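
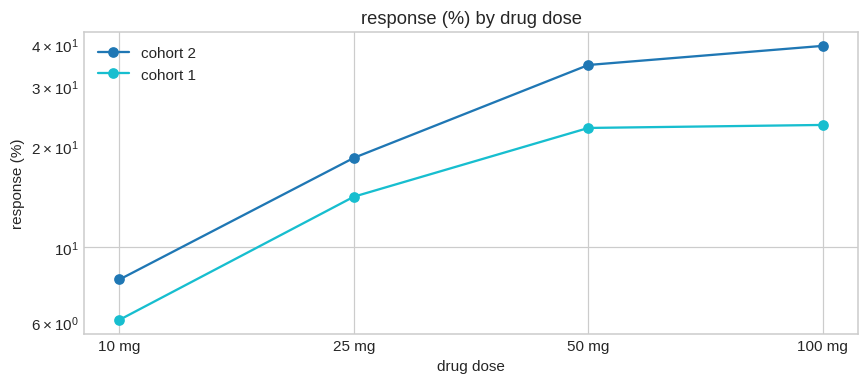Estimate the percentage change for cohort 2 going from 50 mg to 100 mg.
≈ +14.3%

50 mg ≈ 35, 100 mg ≈ 40; (40 − 35) / 35 ≈ +14.3%.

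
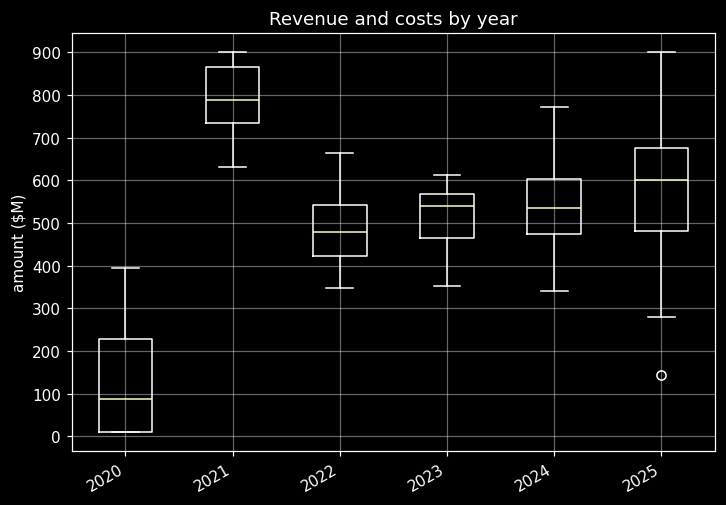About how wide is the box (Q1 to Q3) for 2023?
Q3 ≈ 600, Q1 ≈ 500; IQR ≈ 100.

≈ 100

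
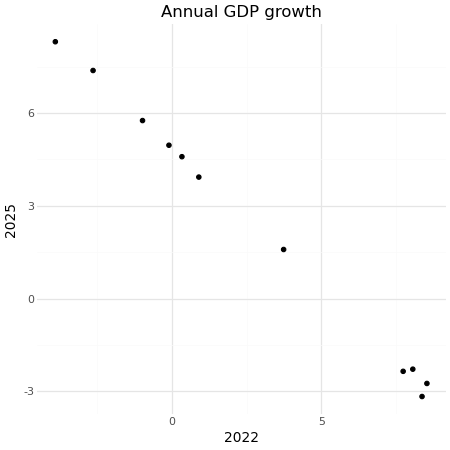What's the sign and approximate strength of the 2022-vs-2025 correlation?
Points are negatively correlated; strong (|r| ≈ 1.0).

negative, strong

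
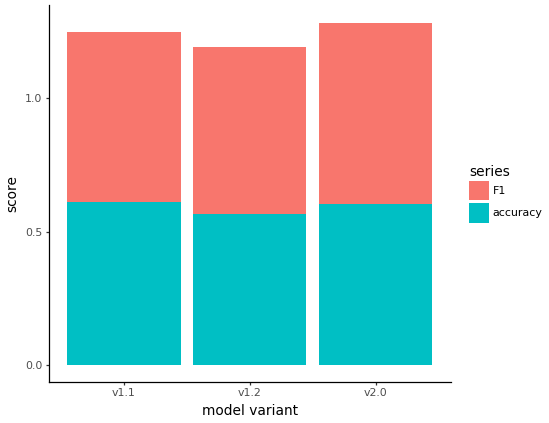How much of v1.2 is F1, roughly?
≈ 0.6

F1 top ≈ 1.2, bottom ≈ 0.6; segment ≈ 0.6.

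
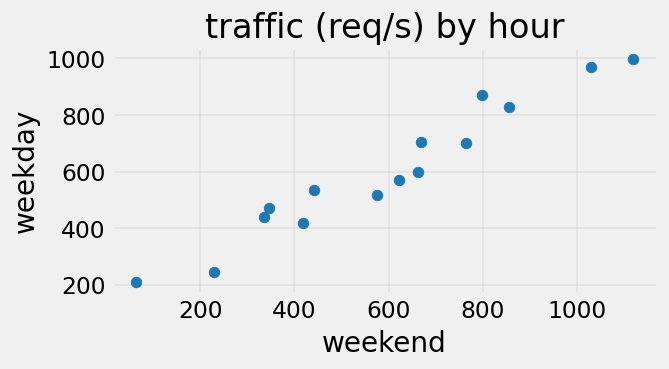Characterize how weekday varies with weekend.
Points are positively correlated; strong (|r| ≈ 1.0).

positive, strong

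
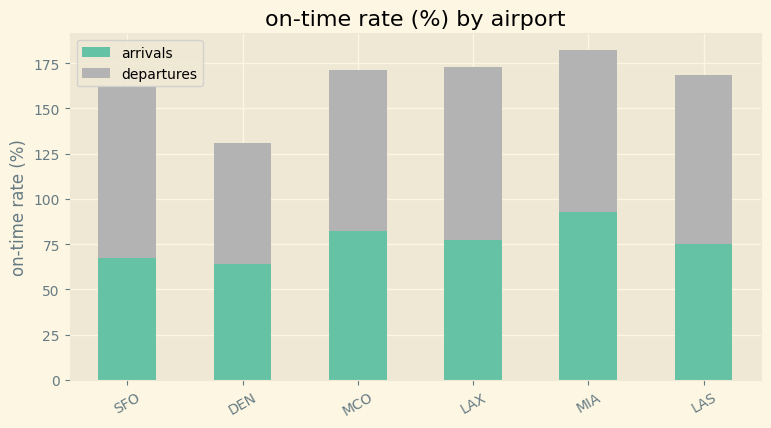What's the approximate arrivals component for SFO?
arrivals top ≈ 60, bottom ≈ 0; segment ≈ 60.

≈ 60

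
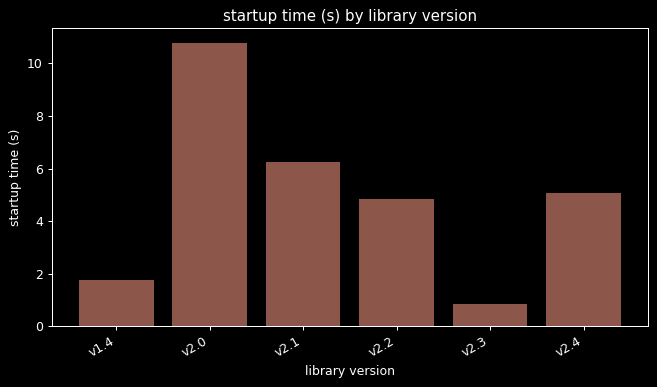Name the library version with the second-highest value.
Top 3: v2.0 ≈ 11, v2.1 ≈ 6, v2.4 ≈ 5.

v2.1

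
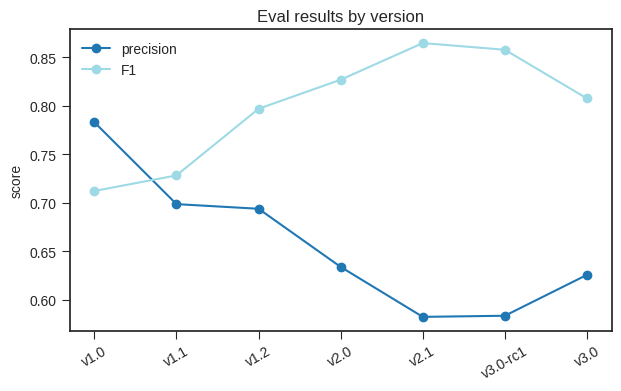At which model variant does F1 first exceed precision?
v1.1

v1.0: F1 ≈ 0.70 vs precision ≈ 0.80 (not yet); v1.1: F1 ≈ 0.75 vs precision ≈ 0.70 (first crossover).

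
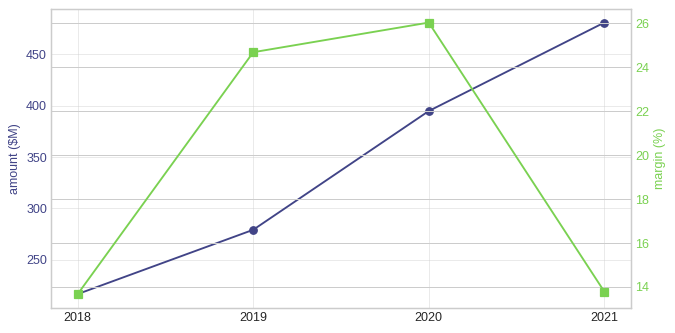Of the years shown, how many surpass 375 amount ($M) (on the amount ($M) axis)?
2

Above 375: 2020, 2021.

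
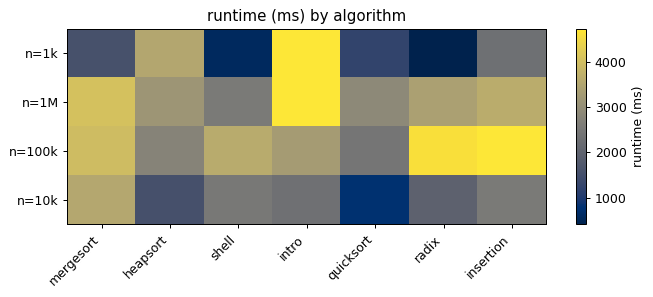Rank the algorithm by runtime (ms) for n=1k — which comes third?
insertion

Top 4 for n=1k: intro ≈ 4500, heapsort ≈ 3500, insertion ≈ 2500, mergesort ≈ 1500.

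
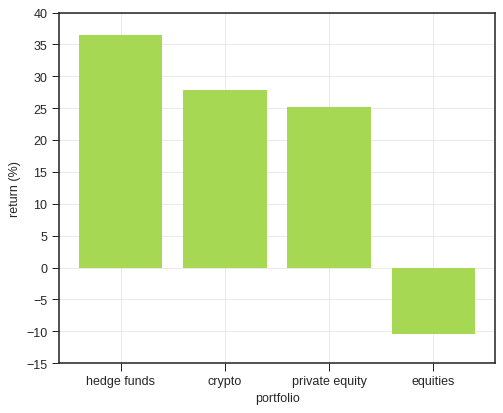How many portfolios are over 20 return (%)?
Above 20: hedge funds, crypto, private equity.

3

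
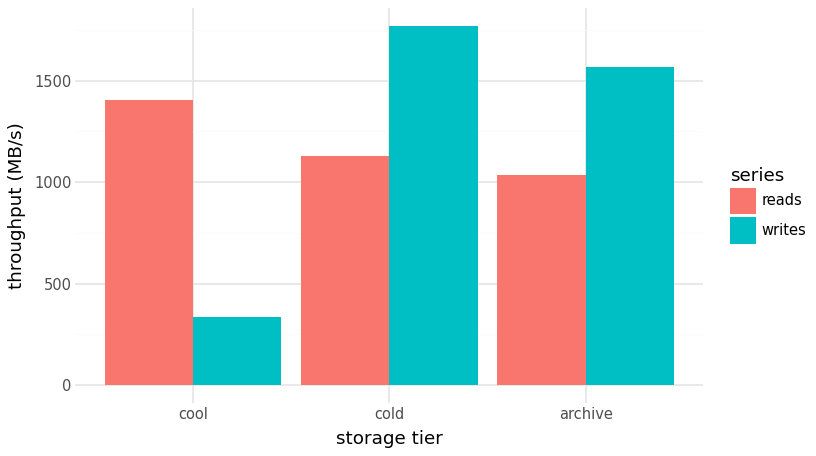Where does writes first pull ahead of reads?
cold

cool: writes ≈ 400 vs reads ≈ 1400 (not yet); cold: writes ≈ 1800 vs reads ≈ 1200 (first crossover).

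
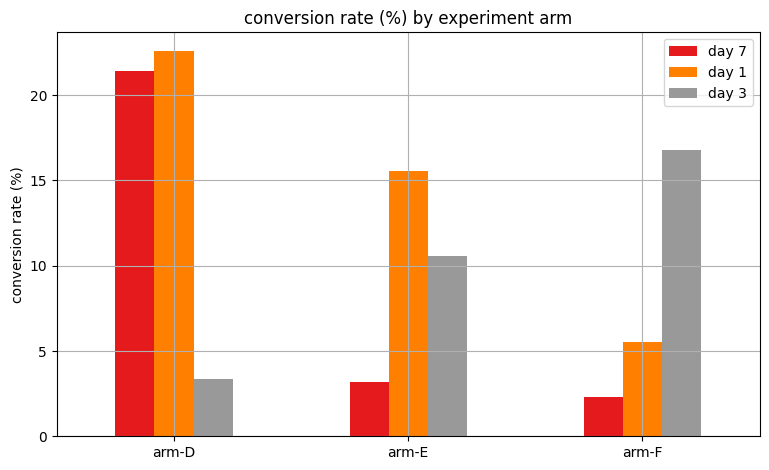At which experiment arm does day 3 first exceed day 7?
arm-D: day 3 ≈ 4 vs day 7 ≈ 22 (not yet); arm-E: day 3 ≈ 10 vs day 7 ≈ 4 (first crossover).

arm-E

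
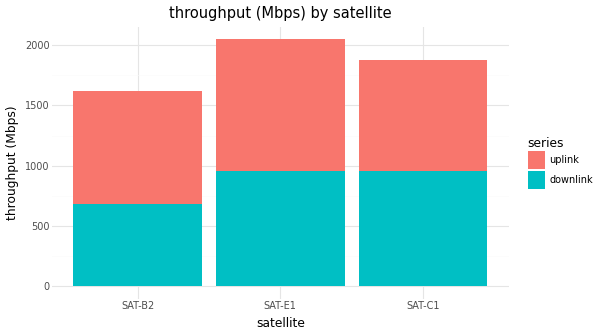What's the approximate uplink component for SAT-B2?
uplink top ≈ 1600, bottom ≈ 600; segment ≈ 1000.

≈ 1000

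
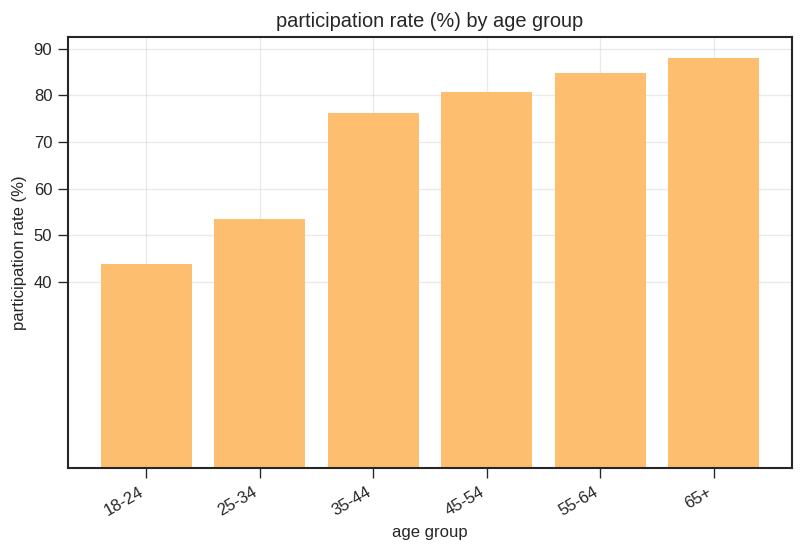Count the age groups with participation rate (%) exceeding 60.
Above 60: 35-44, 45-54, 55-64, 65+.

4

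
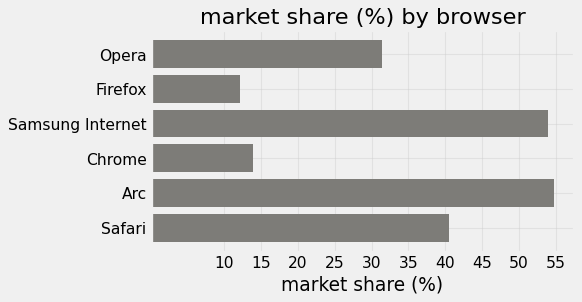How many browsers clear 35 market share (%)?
3

Above 35: Samsung Internet, Arc, Safari.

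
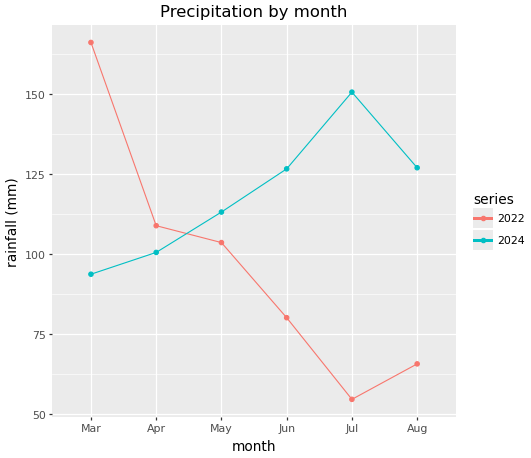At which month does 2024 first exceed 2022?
May

Apr: 2024 ≈ 100 vs 2022 ≈ 110 (not yet); May: 2024 ≈ 110 vs 2022 ≈ 100 (first crossover).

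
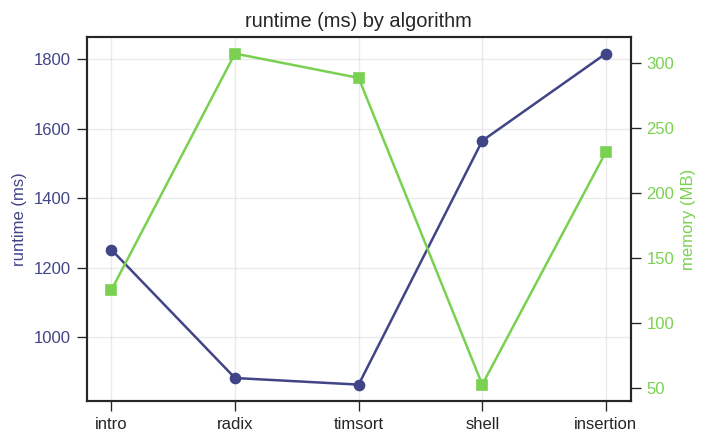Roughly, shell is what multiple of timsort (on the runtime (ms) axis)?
≈ 1.78×

shell ≈ 1600, timsort ≈ 900; 1600/900 ≈ 1.78.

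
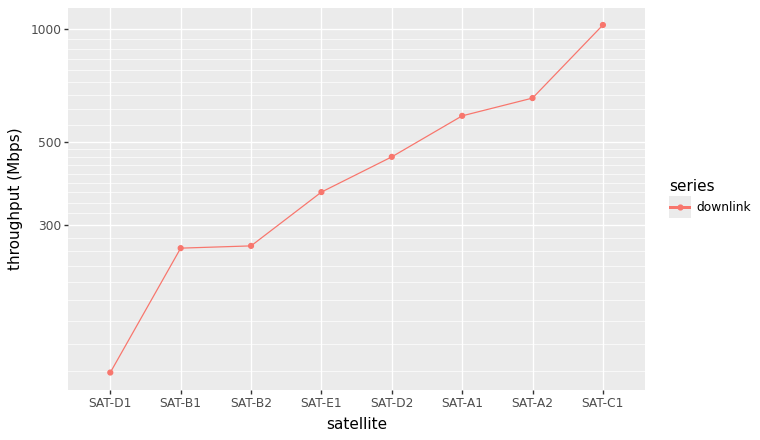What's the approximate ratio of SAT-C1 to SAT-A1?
≈ 1.67×

SAT-C1 ≈ 1000, SAT-A1 ≈ 600; 1000/600 ≈ 1.67.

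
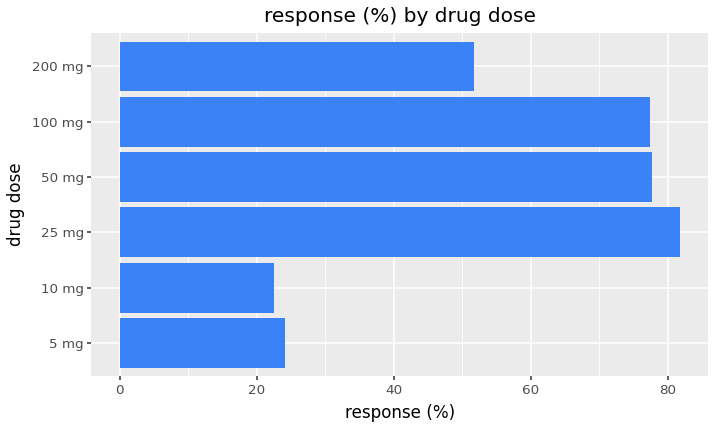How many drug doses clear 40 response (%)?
Above 40: 25 mg, 50 mg, 100 mg, 200 mg.

4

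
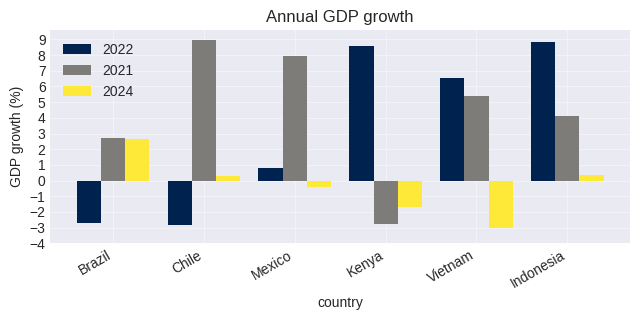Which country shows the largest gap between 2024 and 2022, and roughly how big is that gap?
Kenya, ≈ 11 %

Kenya: 2024 ≈ -2, 2022 ≈ 9 → gap ≈ 11. Next-largest (Vietnam) is only ≈ 10.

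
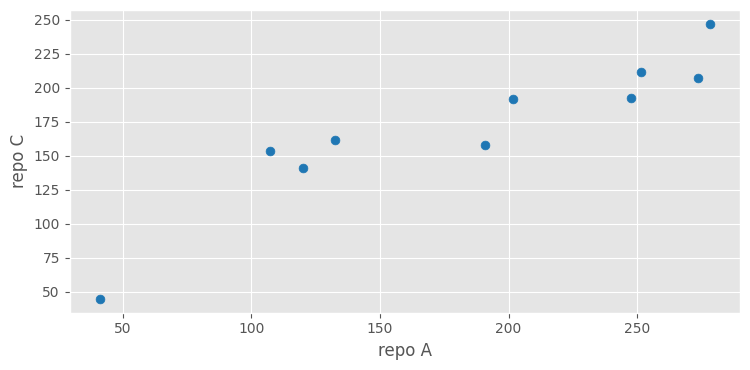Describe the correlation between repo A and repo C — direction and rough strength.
Points are positively correlated; strong (|r| ≈ 0.9).

positive, strong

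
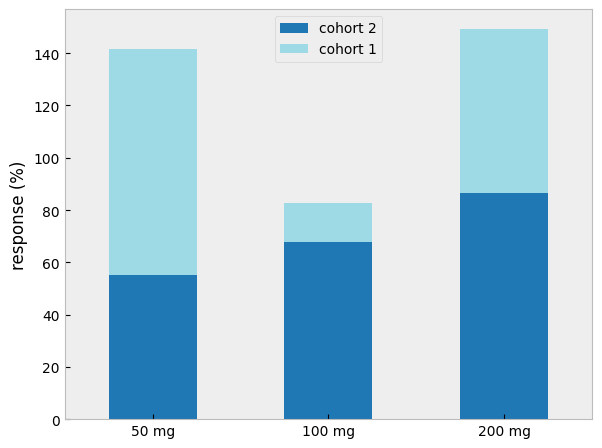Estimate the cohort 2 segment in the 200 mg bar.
≈ 80

cohort 2 top ≈ 80, bottom ≈ 0; segment ≈ 80.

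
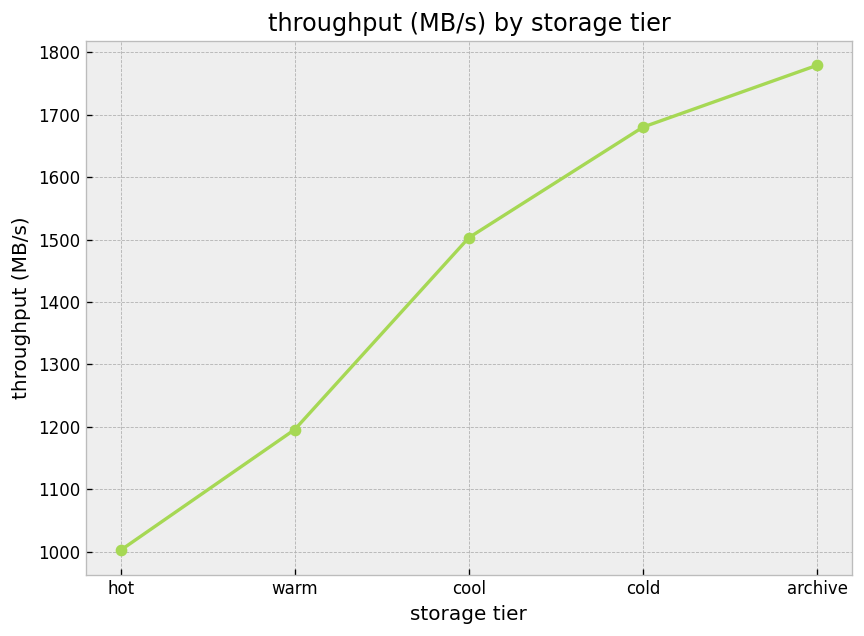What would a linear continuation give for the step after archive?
Last three: 1500, 1700, 1800 → slope ≈ 150/step → next ≈ 1950.

≈ 1950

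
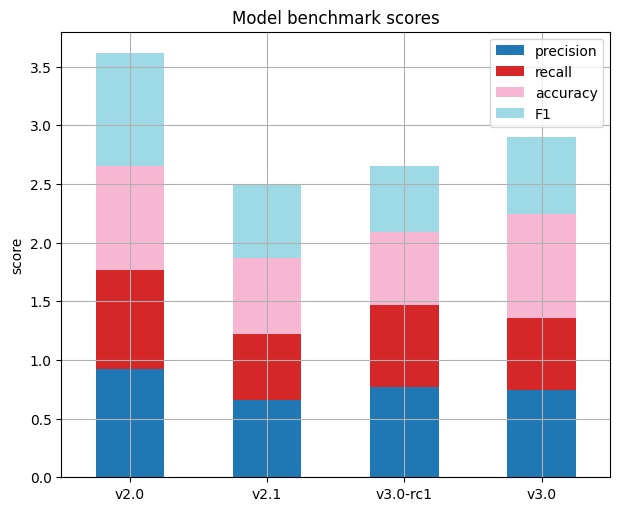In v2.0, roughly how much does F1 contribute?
≈ 1.0

F1 top ≈ 3.5, bottom ≈ 2.5; segment ≈ 1.0.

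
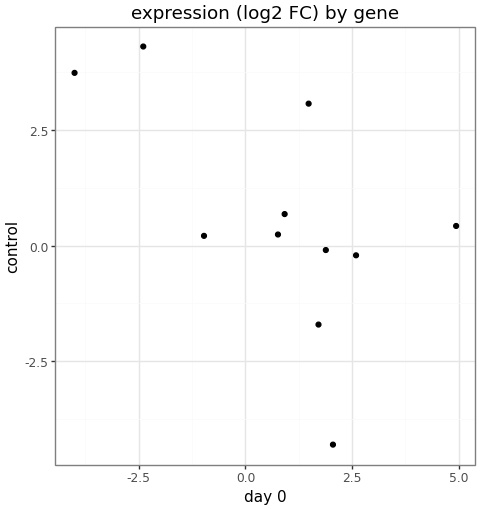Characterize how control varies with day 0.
negative, moderate

Points are negatively correlated; moderate (|r| ≈ 0.6).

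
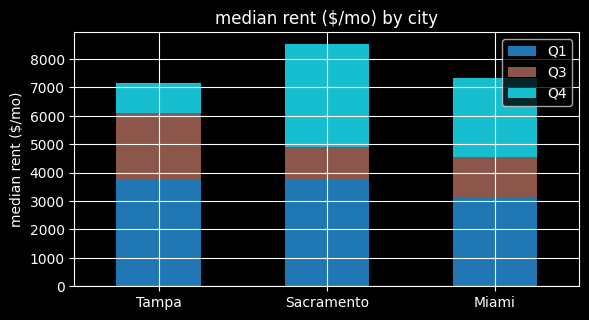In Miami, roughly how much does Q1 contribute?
≈ 3000

Q1 top ≈ 3000, bottom ≈ 0; segment ≈ 3000.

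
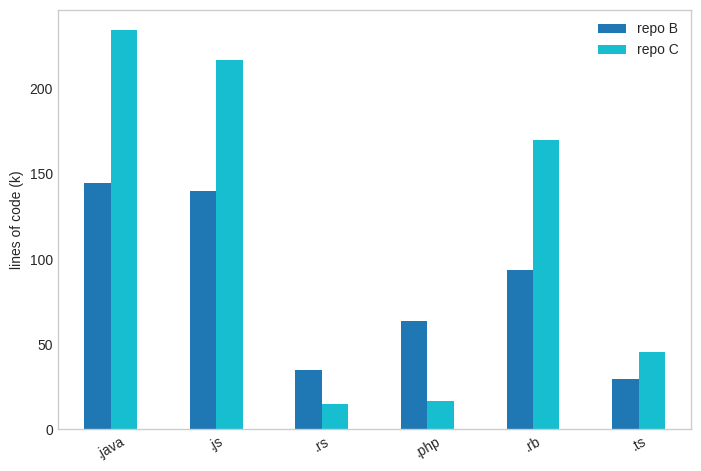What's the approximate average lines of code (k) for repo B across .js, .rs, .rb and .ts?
(140 + 40 + 100 + 20) / 4 ≈ 75.

≈ 75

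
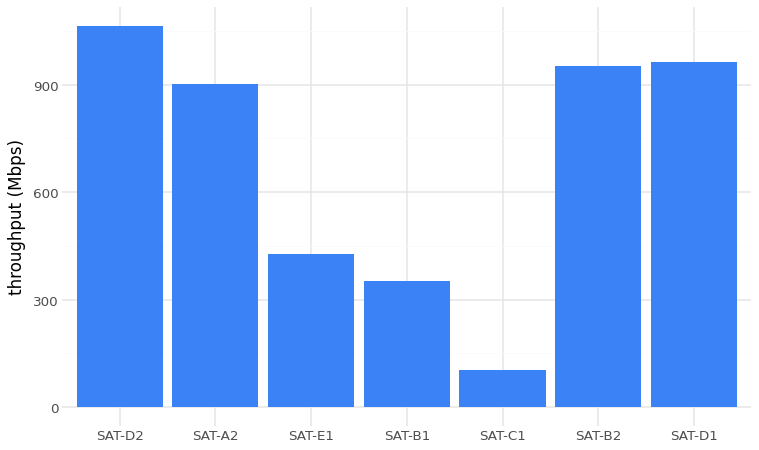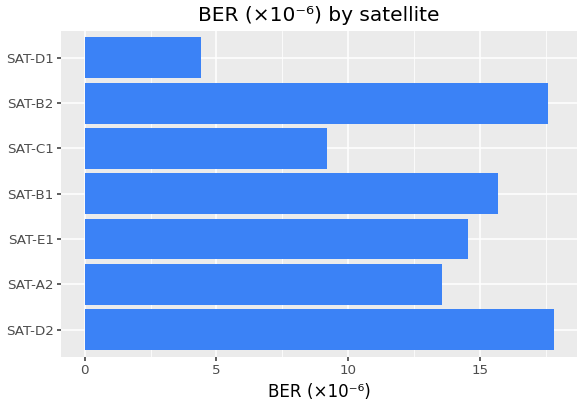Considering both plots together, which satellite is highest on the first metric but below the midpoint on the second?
SAT-D1

Chart 2 median BER (×10⁻⁶) ≈ 14; below-median satellites: SAT-A2, SAT-C1, SAT-D1. Among those, SAT-D1 has the highest throughput (Mbps) (≈ 1000).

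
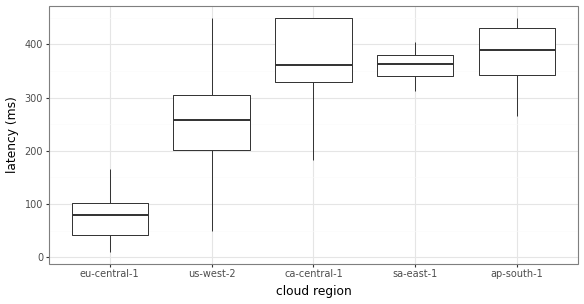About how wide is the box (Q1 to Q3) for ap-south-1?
Q3 ≈ 450, Q1 ≈ 350; IQR ≈ 100.

≈ 100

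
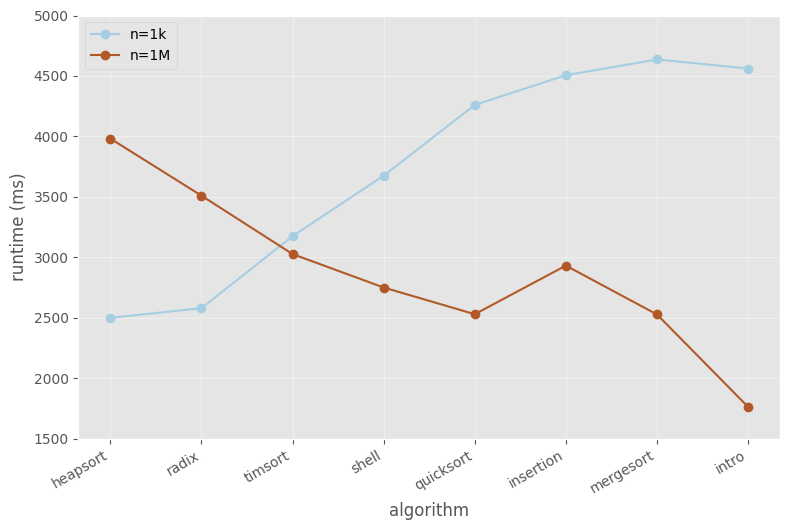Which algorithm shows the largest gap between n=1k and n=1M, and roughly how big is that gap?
intro: n=1k ≈ 4500, n=1M ≈ 2000 → gap ≈ 2500. Next-largest (mergesort) is only ≈ 2000.

intro, ≈ 2500 ms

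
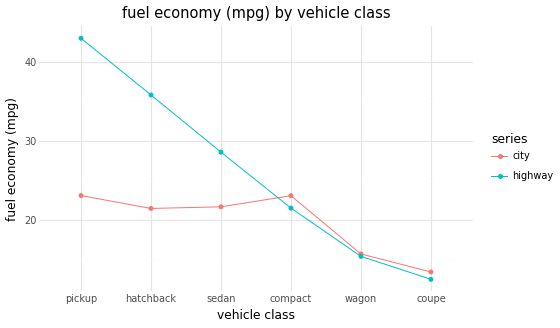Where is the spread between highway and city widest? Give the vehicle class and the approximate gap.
pickup: highway ≈ 45, city ≈ 25 → gap ≈ 20. Next-largest (hatchback) is only ≈ 15.

pickup, ≈ 20 mpg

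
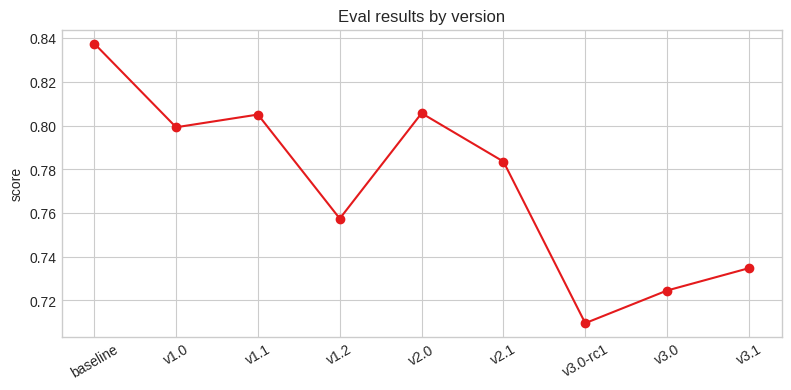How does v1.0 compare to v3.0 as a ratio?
≈ 1.11×

v1.0 ≈ 0.80, v3.0 ≈ 0.72; 0.80/0.72 ≈ 1.11.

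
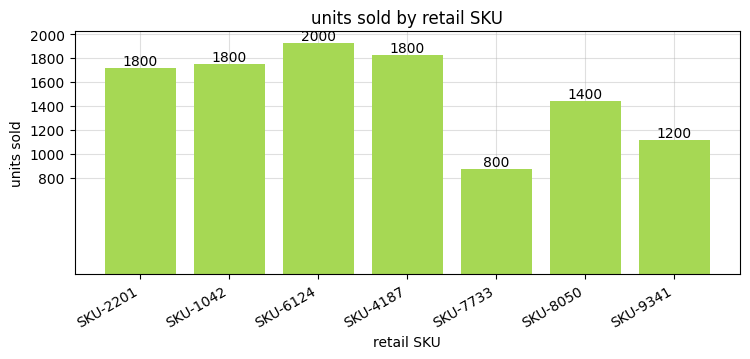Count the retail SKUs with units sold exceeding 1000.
6

Above 1000: SKU-2201, SKU-1042, SKU-6124, SKU-4187, SKU-8050, SKU-9341.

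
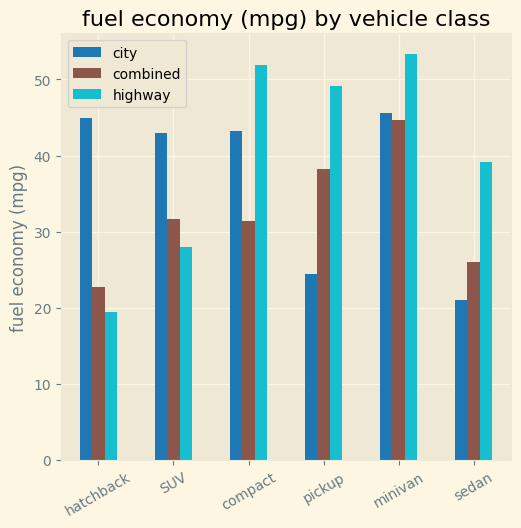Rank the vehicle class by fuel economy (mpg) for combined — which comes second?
pickup

Top 3 for combined: minivan ≈ 45, pickup ≈ 40, SUV ≈ 30.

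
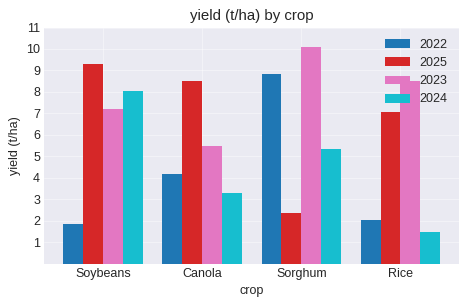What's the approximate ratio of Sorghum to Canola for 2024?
≈ 1.67×

Sorghum ≈ 5, Canola ≈ 3; 5/3 ≈ 1.67.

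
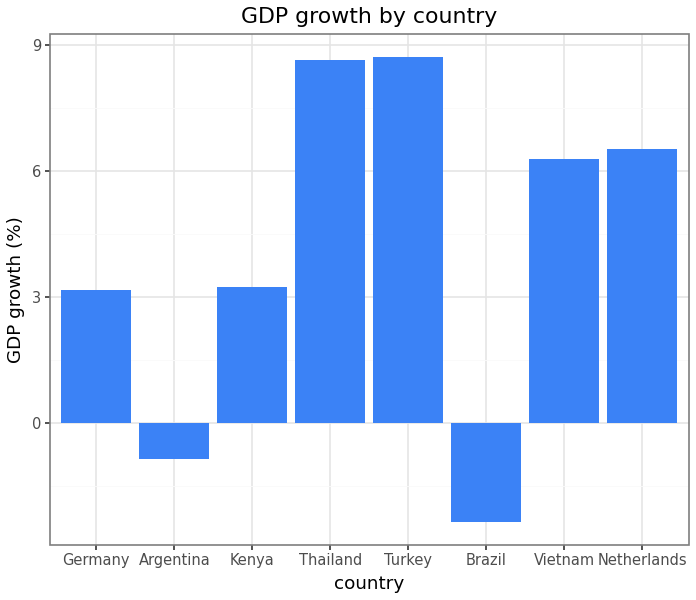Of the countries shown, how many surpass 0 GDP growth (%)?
6

Above 0: Germany, Kenya, Thailand, Turkey, Vietnam, Netherlands.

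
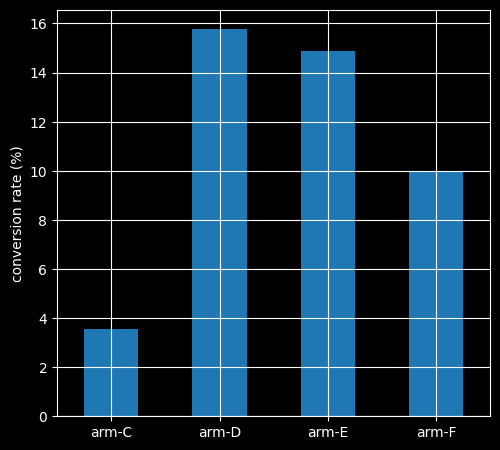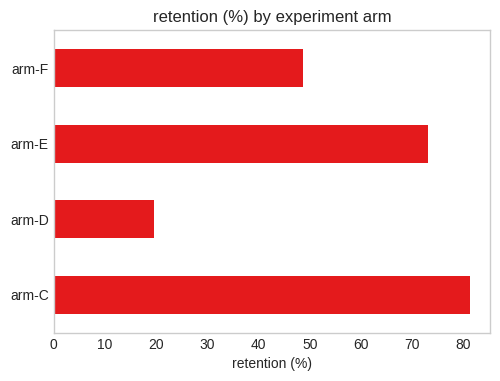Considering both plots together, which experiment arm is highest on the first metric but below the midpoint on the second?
Chart 2 median retention (%) ≈ 60; below-median experiment arms: arm-D, arm-F. Among those, arm-D has the highest conversion rate (%) (≈ 16).

arm-D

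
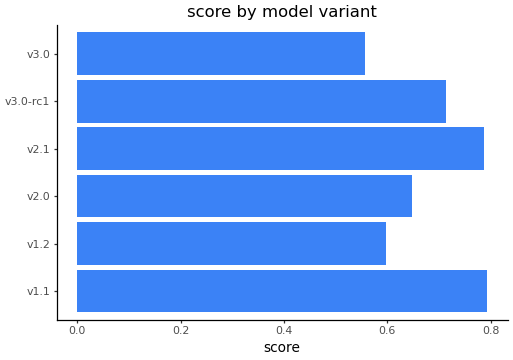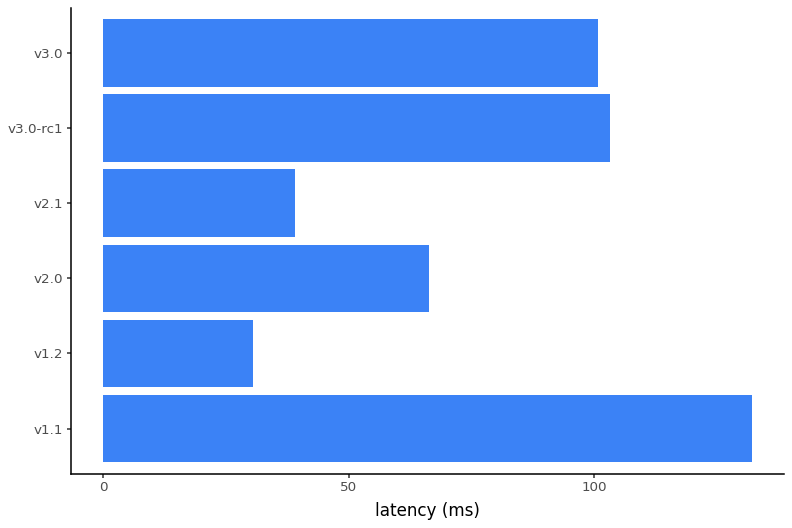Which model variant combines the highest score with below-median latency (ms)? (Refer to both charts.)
v2.1

Chart 2 median latency (ms) ≈ 80; below-median model variants: v1.2, v2.0, v2.1. Among those, v2.1 has the highest score (≈ 0.8).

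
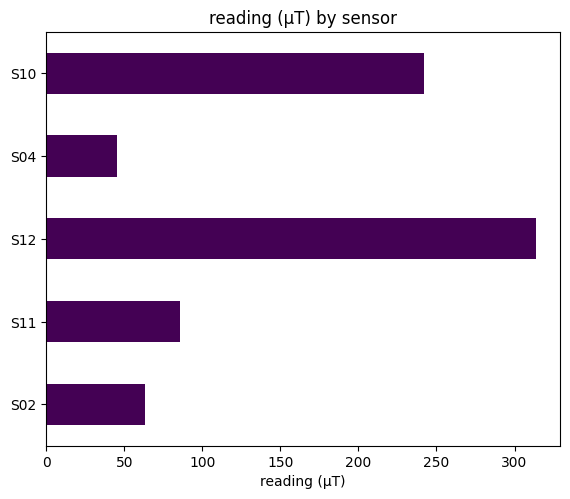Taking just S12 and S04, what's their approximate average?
(300 + 50) / 2 ≈ 175.

≈ 175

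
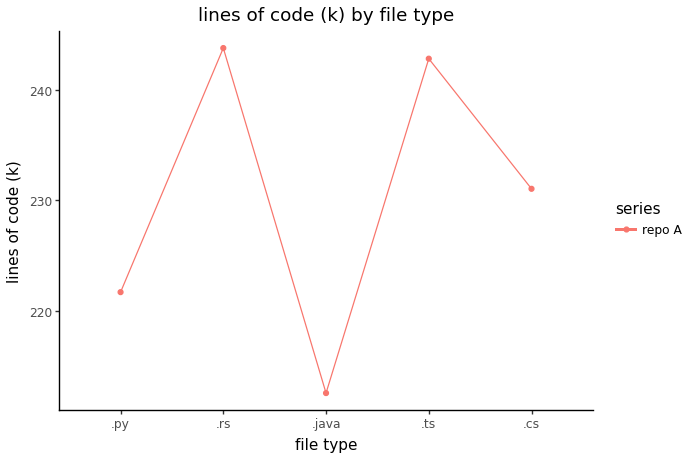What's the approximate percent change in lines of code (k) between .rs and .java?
≈ -12.2%

.rs ≈ 245, .java ≈ 215; (215 − 245) / 245 ≈ -12.2%.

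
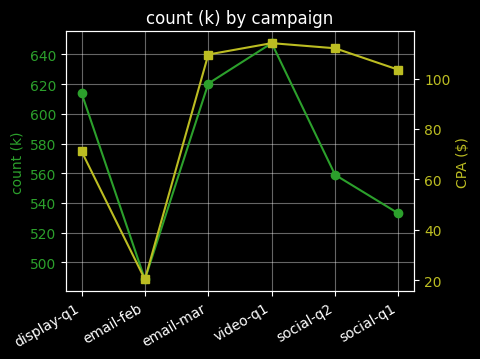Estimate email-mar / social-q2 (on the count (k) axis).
≈ 1.11×

email-mar ≈ 620, social-q2 ≈ 560; 620/560 ≈ 1.11.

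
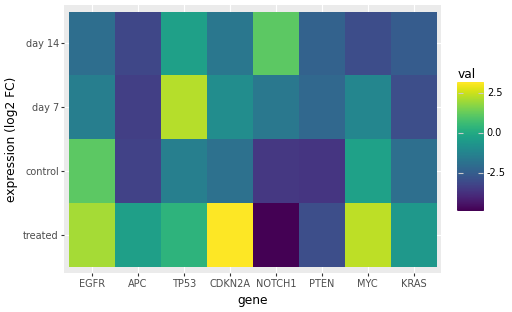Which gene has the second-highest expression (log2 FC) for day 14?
TP53

Top 3 for day 14: NOTCH1 ≈ 1, TP53 ≈ 0, CDKN2A ≈ -2.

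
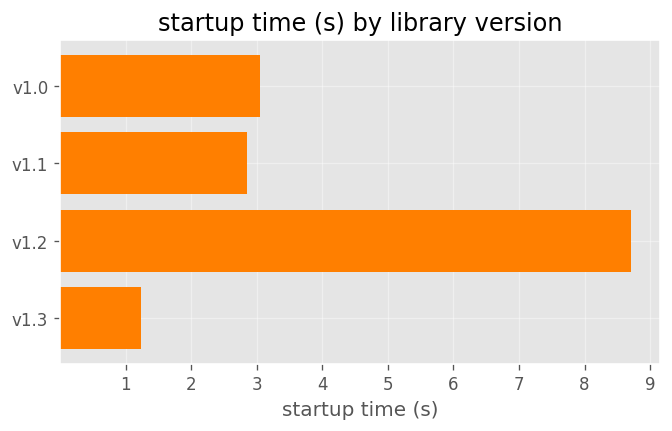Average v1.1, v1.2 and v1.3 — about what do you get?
(3 + 9 + 1) / 3 ≈ 4.

≈ 4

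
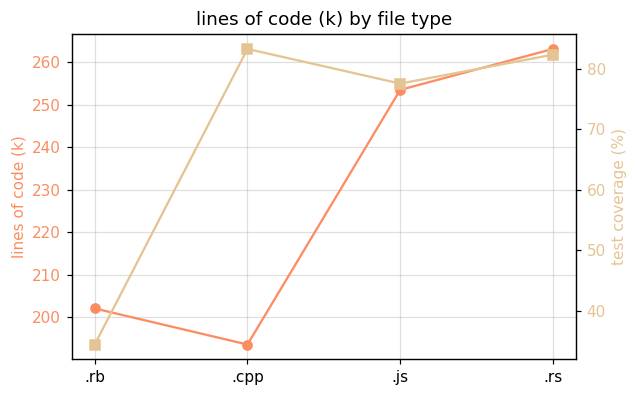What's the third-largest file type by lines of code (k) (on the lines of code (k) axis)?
.rb

Top 4 (on the lines of code (k) axis): .rs ≈ 260, .js ≈ 250, .rb ≈ 200, .cpp ≈ 190.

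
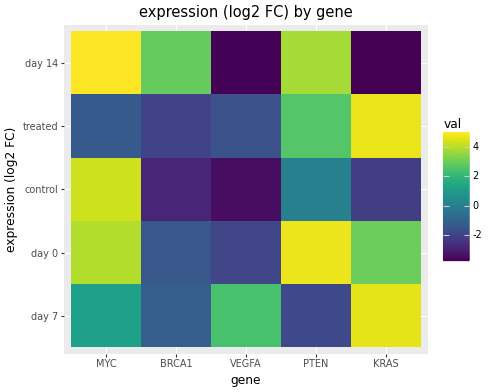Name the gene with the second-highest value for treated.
Top 3 for treated: KRAS ≈ 5, PTEN ≈ 3, MYC ≈ -1.

PTEN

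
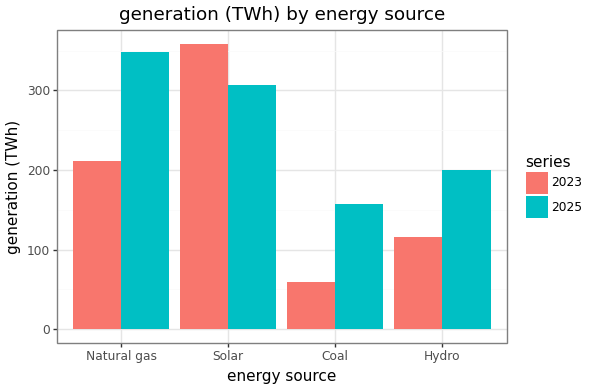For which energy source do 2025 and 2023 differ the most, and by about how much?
Natural gas, ≈ 150 TWh

Natural gas: 2025 ≈ 350, 2023 ≈ 200 → gap ≈ 150. Next-largest (Coal) is only ≈ 100.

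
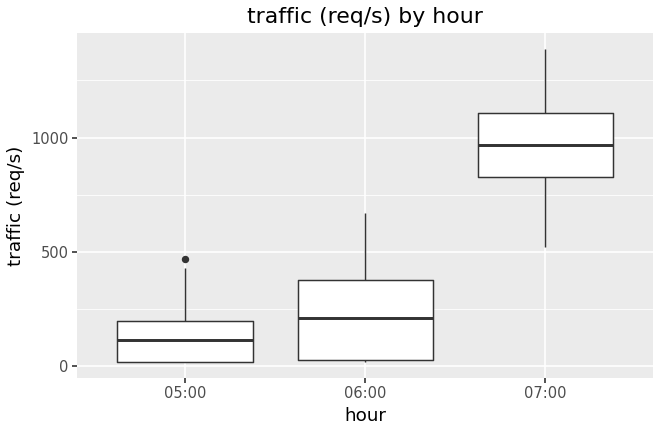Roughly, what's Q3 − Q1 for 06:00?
Q3 ≈ 400, Q1 ≈ 0; IQR ≈ 400.

≈ 400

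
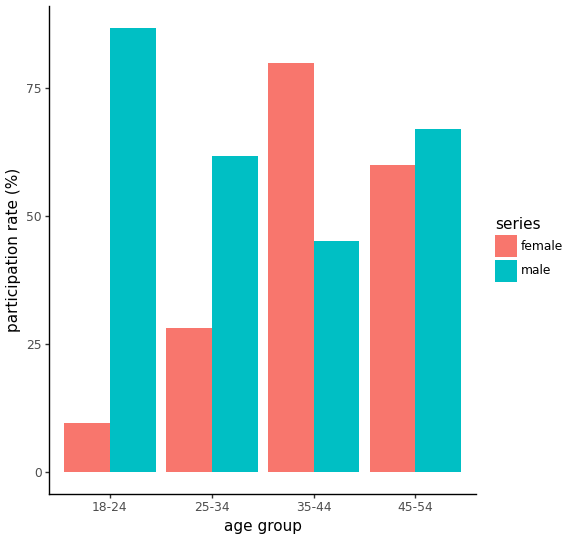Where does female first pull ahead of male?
25-34: female ≈ 30 vs male ≈ 60 (not yet); 35-44: female ≈ 80 vs male ≈ 50 (first crossover).

35-44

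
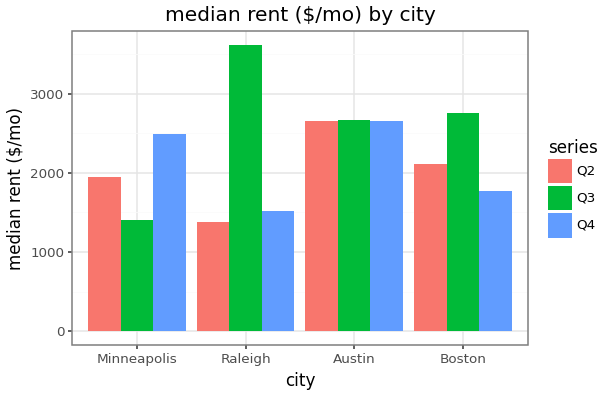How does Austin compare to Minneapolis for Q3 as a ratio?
Austin ≈ 2500, Minneapolis ≈ 1500; 2500/1500 ≈ 1.67.

≈ 1.67×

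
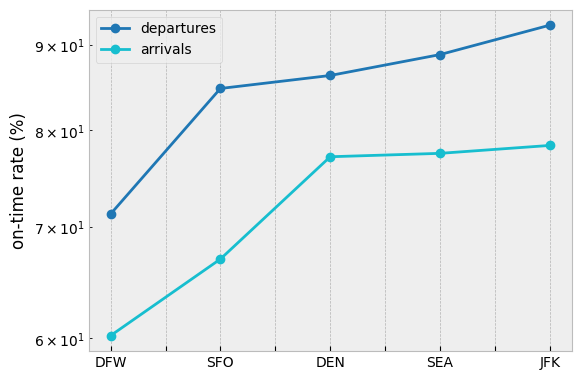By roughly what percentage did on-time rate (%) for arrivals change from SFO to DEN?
SFO ≈ 65, DEN ≈ 75; (75 − 65) / 65 ≈ +15.4%.

≈ +15.4%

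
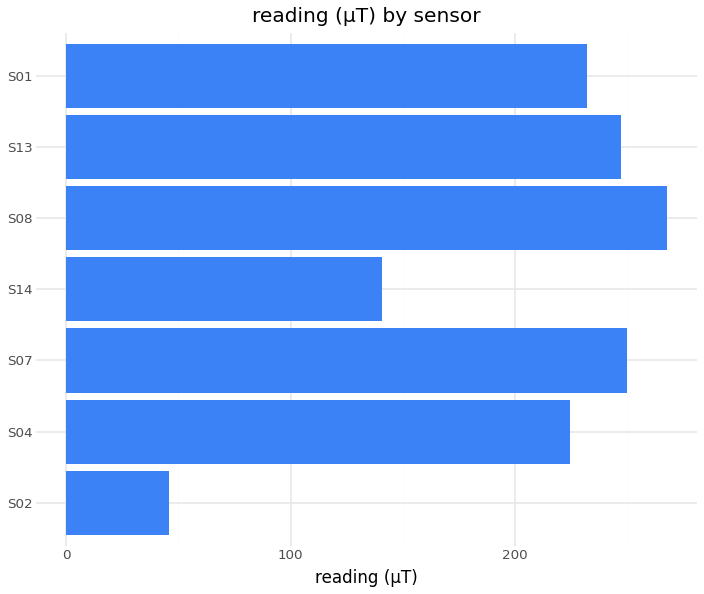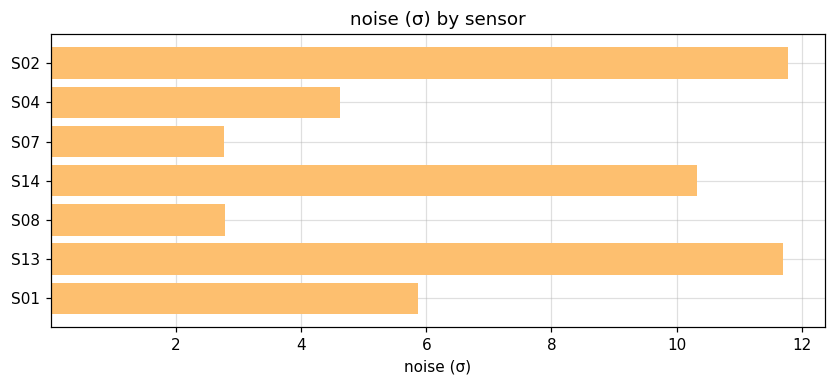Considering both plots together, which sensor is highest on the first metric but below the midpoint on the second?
Chart 2 median noise (σ) ≈ 6; below-median sensors: S04, S07, S08. Among those, S08 has the highest reading (µT) (≈ 275).

S08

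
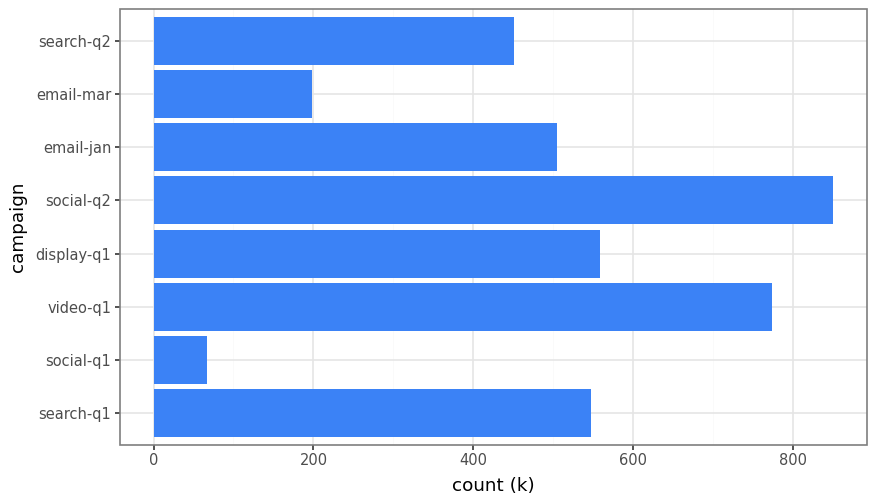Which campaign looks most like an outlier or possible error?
social-q1 ≈ 100; the rest sit between ≈ 200 and ≈ 800.

social-q1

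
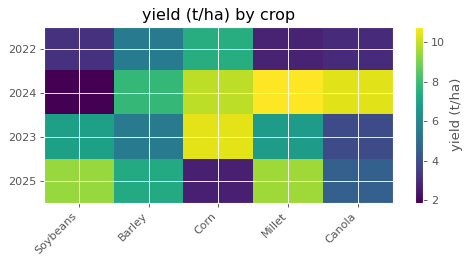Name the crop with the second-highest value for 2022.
Top 3 for 2022: Corn ≈ 7, Barley ≈ 6, Soybeans ≈ 3.

Barley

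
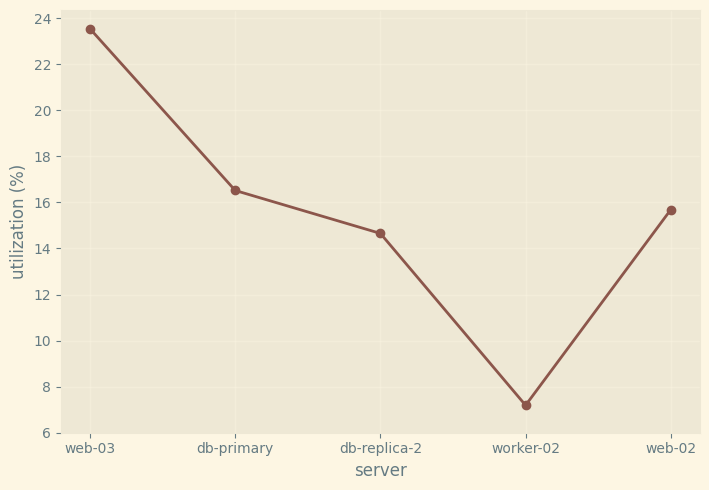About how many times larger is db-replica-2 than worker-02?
db-replica-2 ≈ 14, worker-02 ≈ 8; 14/8 ≈ 1.75.

≈ 1.75×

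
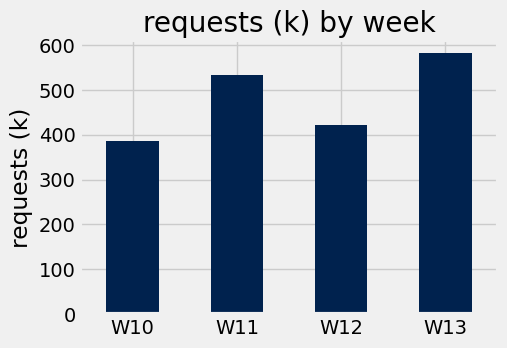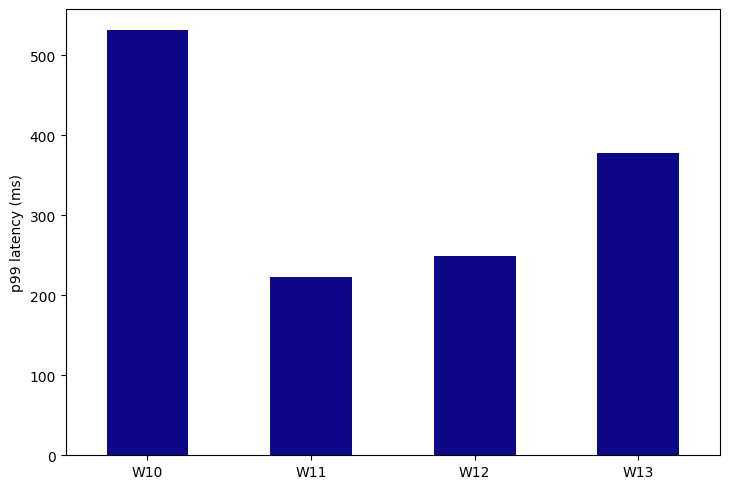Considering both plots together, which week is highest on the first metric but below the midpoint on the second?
Chart 2 median p99 latency (ms) ≈ 300; below-median weeks: W11, W12. Among those, W11 has the highest requests (k) (≈ 500).

W11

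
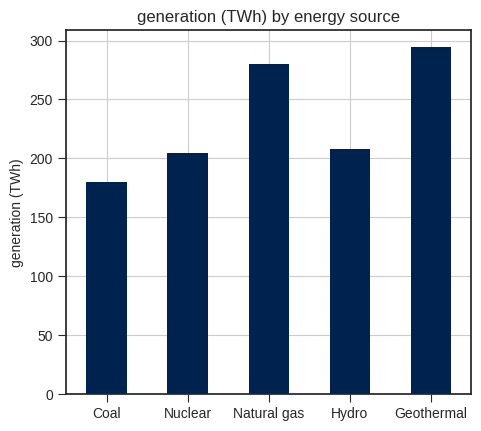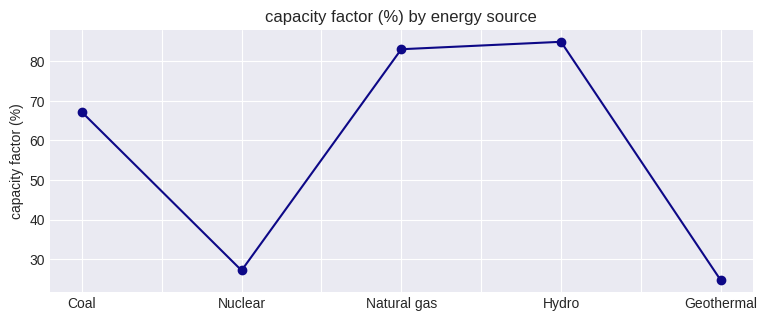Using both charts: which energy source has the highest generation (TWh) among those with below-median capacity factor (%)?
Geothermal

Chart 2 median capacity factor (%) ≈ 70; below-median energy sources: Nuclear, Geothermal. Among those, Geothermal has the highest generation (TWh) (≈ 300).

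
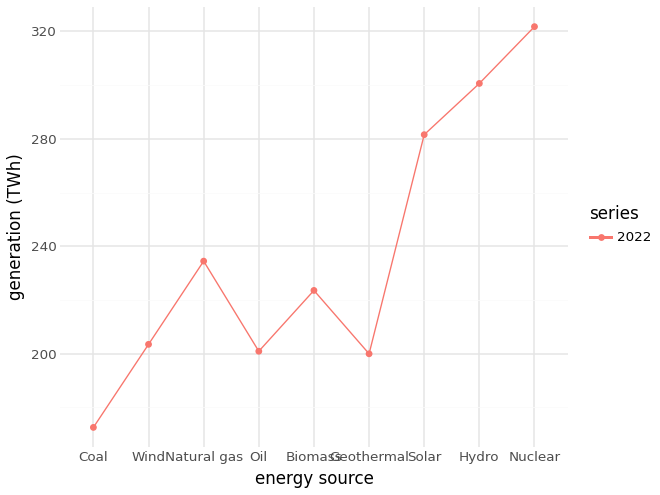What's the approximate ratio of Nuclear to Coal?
≈ 1.78×

Nuclear ≈ 320, Coal ≈ 180; 320/180 ≈ 1.78.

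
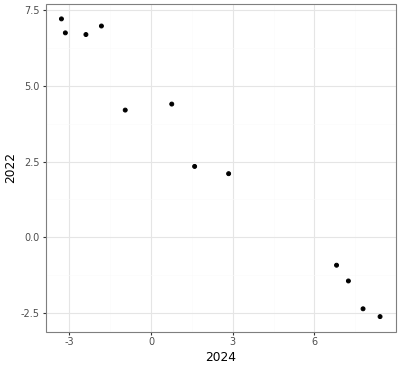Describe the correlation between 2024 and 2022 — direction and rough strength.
Points are negatively correlated; strong (|r| ≈ 1.0).

negative, strong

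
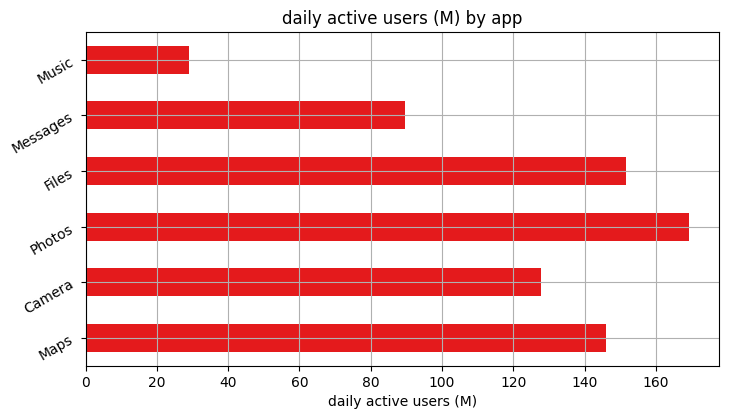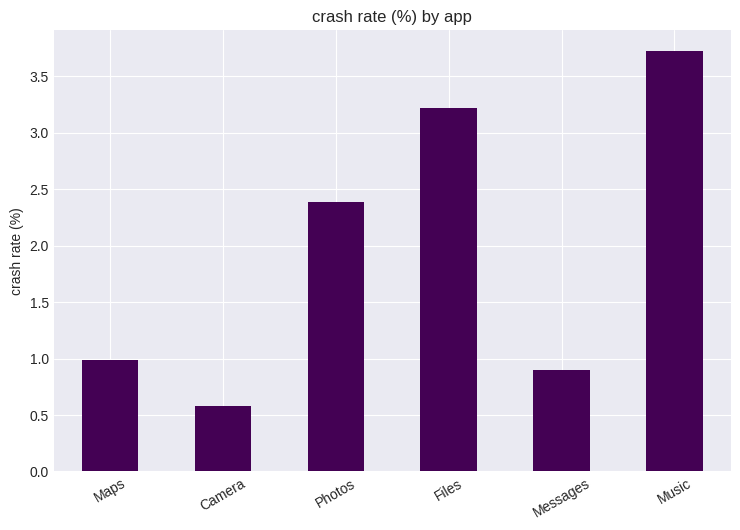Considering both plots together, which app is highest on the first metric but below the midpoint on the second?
Maps

Chart 2 median crash rate (%) ≈ 1.5; below-median apps: Maps, Camera, Messages. Among those, Maps has the highest daily active users (M) (≈ 140).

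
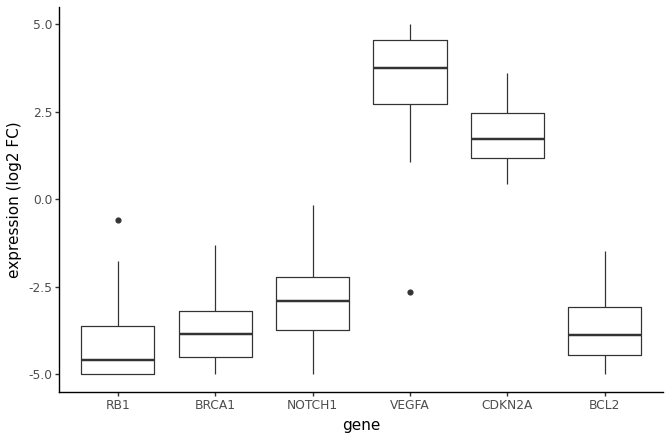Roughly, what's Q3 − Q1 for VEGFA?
≈ 2

Q3 ≈ 5, Q1 ≈ 3; IQR ≈ 2.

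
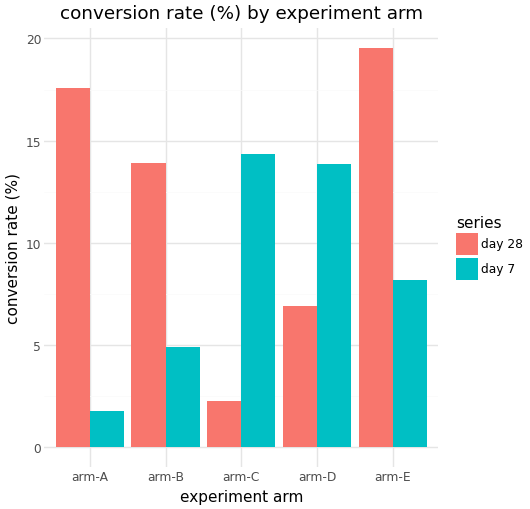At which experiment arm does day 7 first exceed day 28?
arm-B: day 7 ≈ 4 vs day 28 ≈ 14 (not yet); arm-C: day 7 ≈ 14 vs day 28 ≈ 2 (first crossover).

arm-C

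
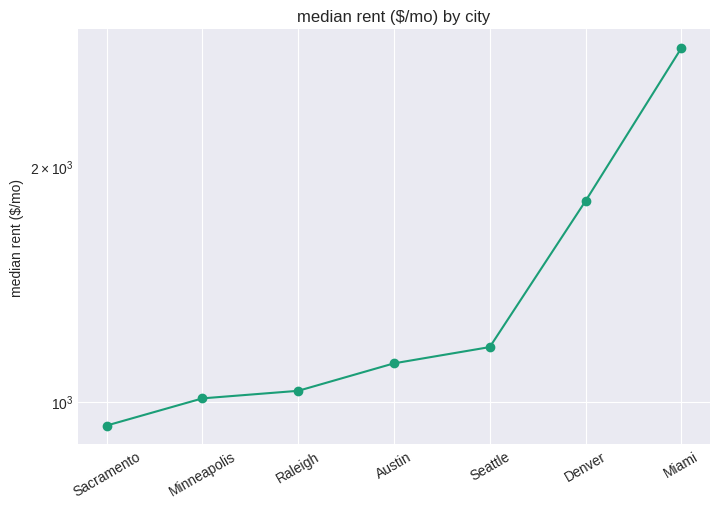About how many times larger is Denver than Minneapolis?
Denver ≈ 1800, Minneapolis ≈ 1000; 1800/1000 ≈ 1.8.

≈ 1.8×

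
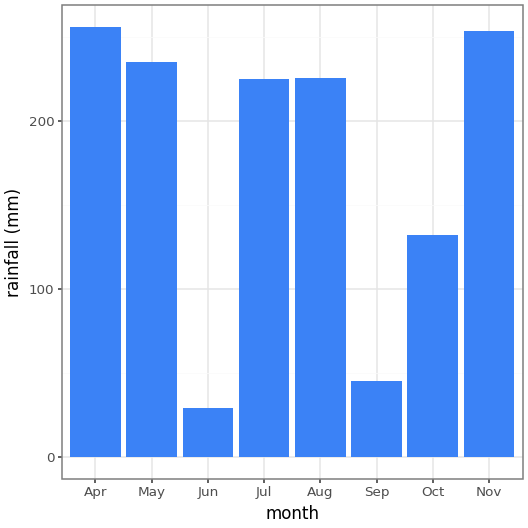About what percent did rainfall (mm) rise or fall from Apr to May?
≈ -10%

Apr ≈ 250, May ≈ 225; (225 − 250) / 250 ≈ -10%.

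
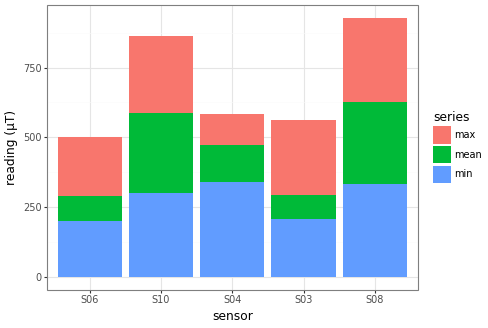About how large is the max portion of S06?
≈ 200

max top ≈ 500, bottom ≈ 300; segment ≈ 200.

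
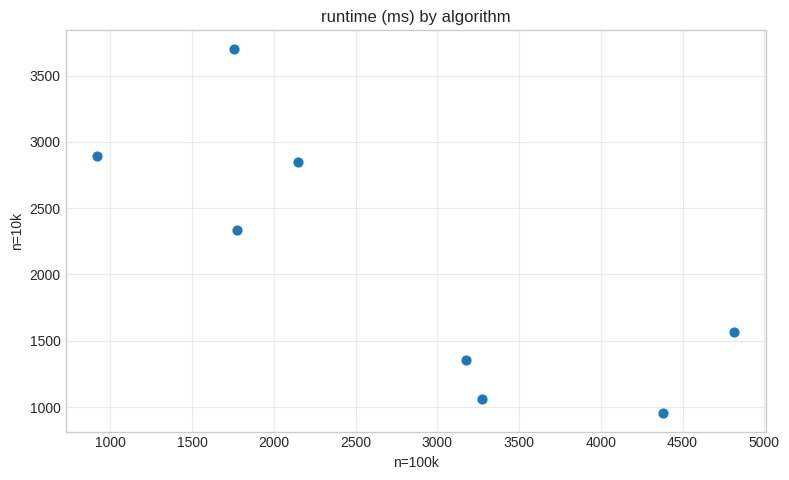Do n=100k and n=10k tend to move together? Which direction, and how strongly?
negative, strong

Points are negatively correlated; strong (|r| ≈ 0.8).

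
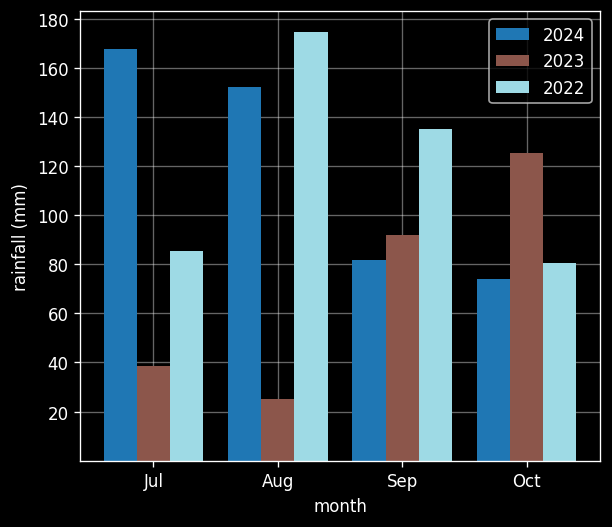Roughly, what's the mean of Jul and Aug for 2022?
(80 + 180) / 2 ≈ 130.

≈ 130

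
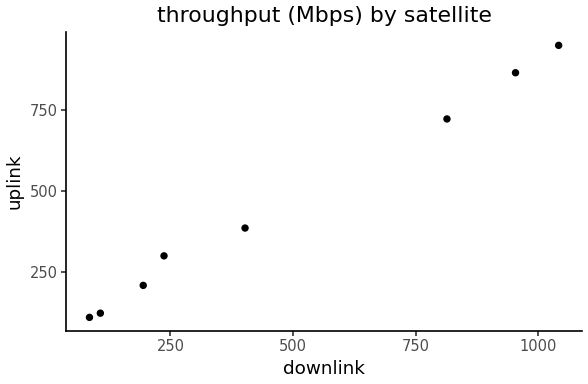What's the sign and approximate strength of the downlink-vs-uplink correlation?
positive, strong

Points are positively correlated; strong (|r| ≈ 1.0).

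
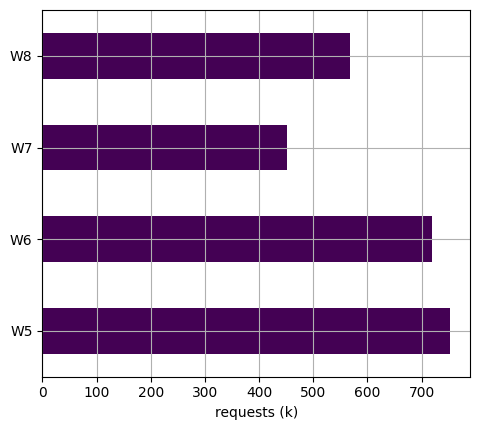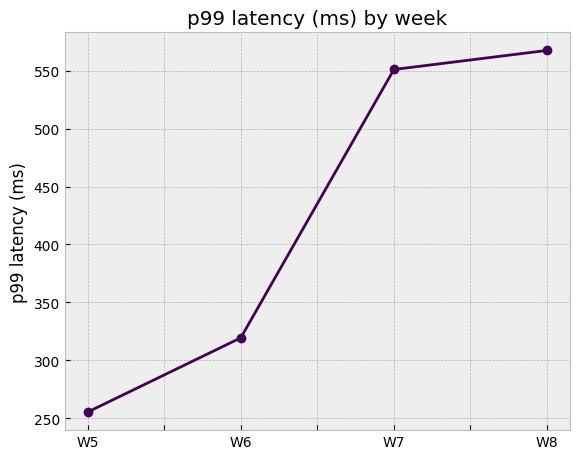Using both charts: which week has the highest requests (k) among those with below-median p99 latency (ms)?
Chart 2 median p99 latency (ms) ≈ 400; below-median weeks: W5, W6. Among those, W5 has the highest requests (k) (≈ 800).

W5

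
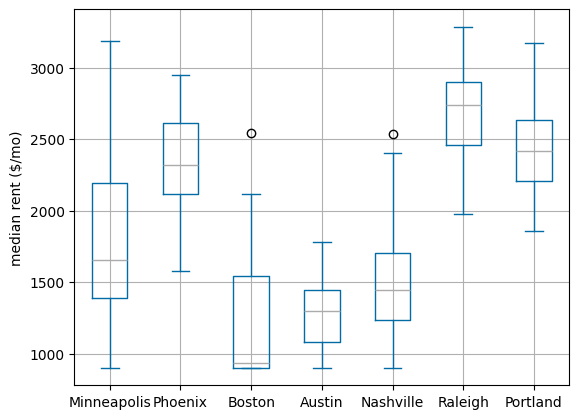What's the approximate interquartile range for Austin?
Q3 ≈ 1400, Q1 ≈ 1000; IQR ≈ 400.

≈ 400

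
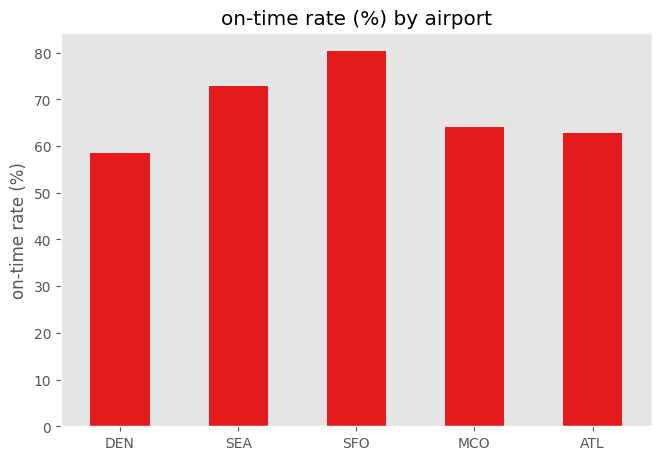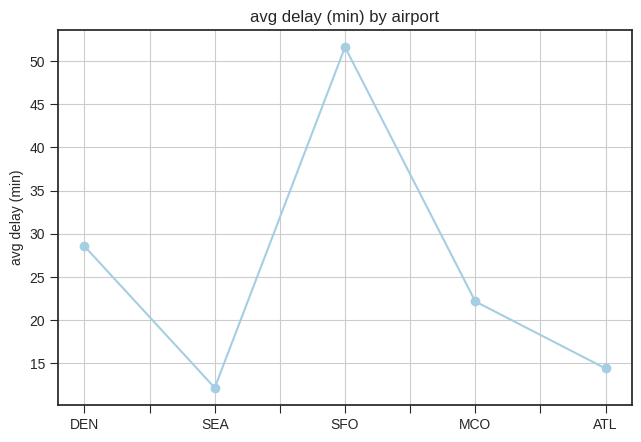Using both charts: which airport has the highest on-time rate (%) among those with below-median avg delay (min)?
Chart 2 median avg delay (min) ≈ 20; below-median airports: SEA, ATL. Among those, SEA has the highest on-time rate (%) (≈ 70).

SEA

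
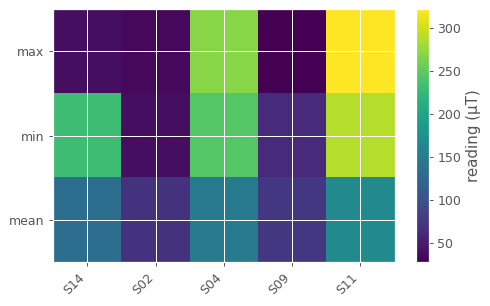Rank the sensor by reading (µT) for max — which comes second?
S04

Top 3 for max: S11 ≈ 325, S04 ≈ 275, S14 ≈ 50.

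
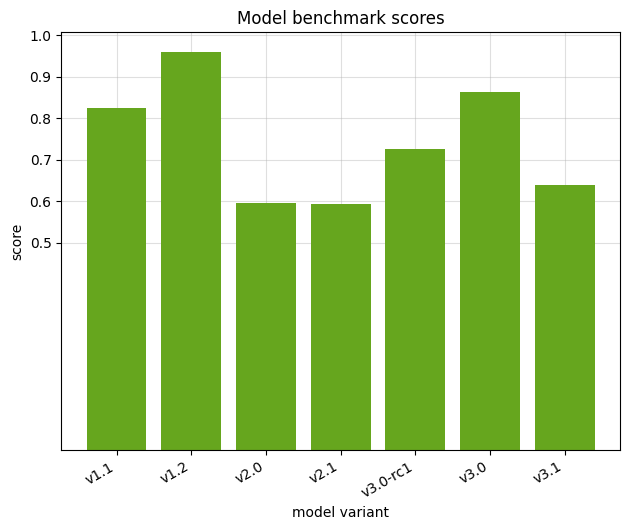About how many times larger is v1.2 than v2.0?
≈ 1.67×

v1.2 ≈ 1.0, v2.0 ≈ 0.6; 1.0/0.6 ≈ 1.67.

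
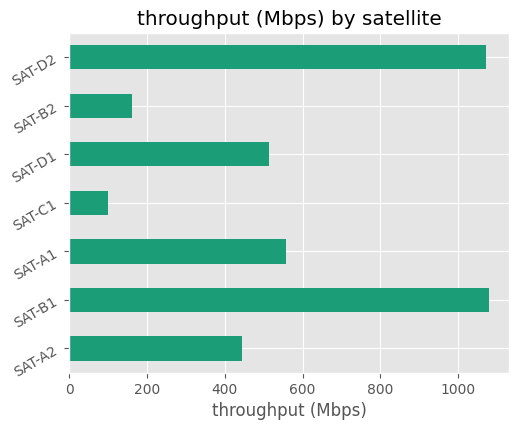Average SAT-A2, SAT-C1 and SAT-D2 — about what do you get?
(400 + 100 + 1100) / 3 ≈ 533.

≈ 533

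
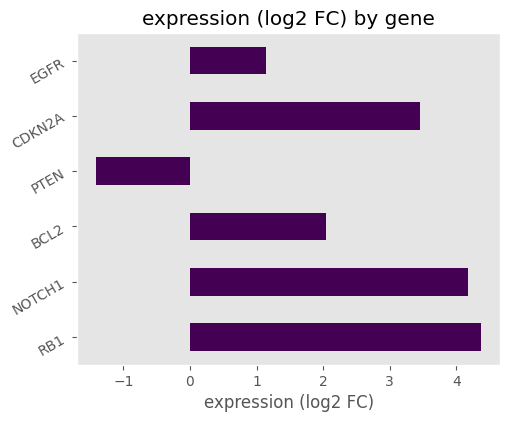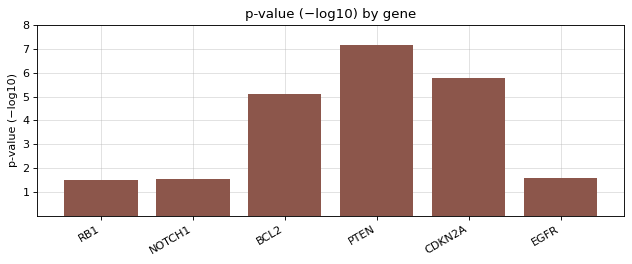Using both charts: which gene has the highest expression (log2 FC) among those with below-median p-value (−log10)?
RB1

Chart 2 median p-value (−log10) ≈ 3; below-median genes: RB1, NOTCH1, EGFR. Among those, RB1 has the highest expression (log2 FC) (≈ 4.5).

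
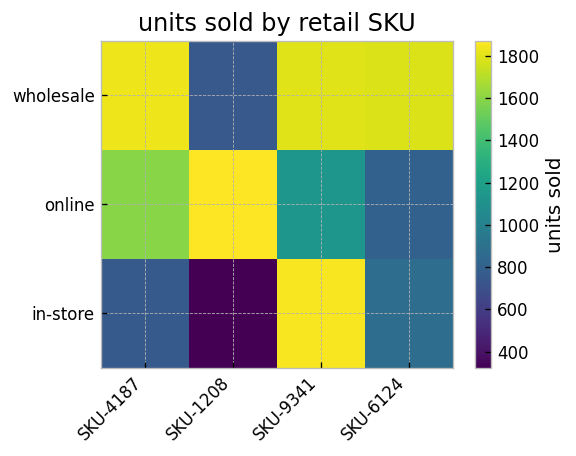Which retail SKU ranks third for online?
Top 4 for online: SKU-1208 ≈ 1800, SKU-4187 ≈ 1600, SKU-9341 ≈ 1200, SKU-6124 ≈ 800.

SKU-9341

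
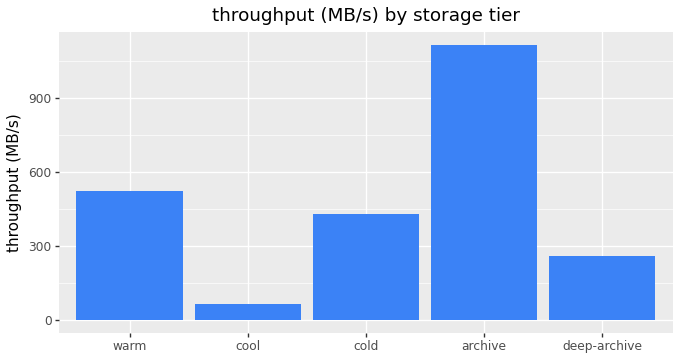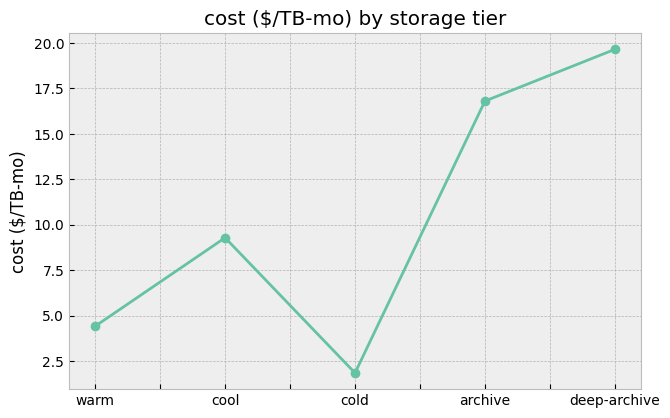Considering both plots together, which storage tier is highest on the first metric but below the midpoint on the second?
Chart 2 median cost ($/TB-mo) ≈ 10; below-median storage tiers: warm, cold. Among those, warm has the highest throughput (MB/s) (≈ 600).

warm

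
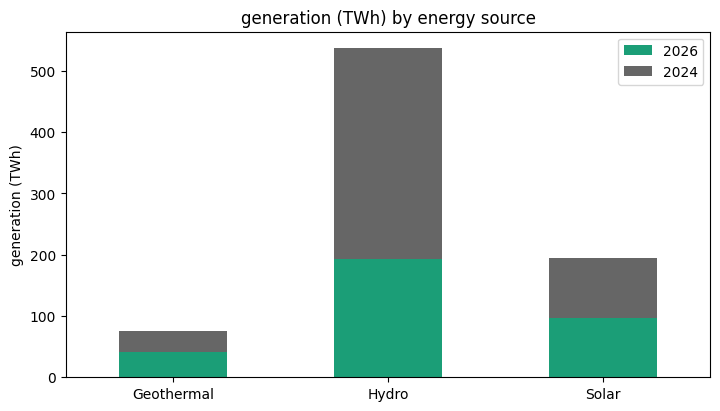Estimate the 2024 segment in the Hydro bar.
≈ 350

2024 top ≈ 550, bottom ≈ 200; segment ≈ 350.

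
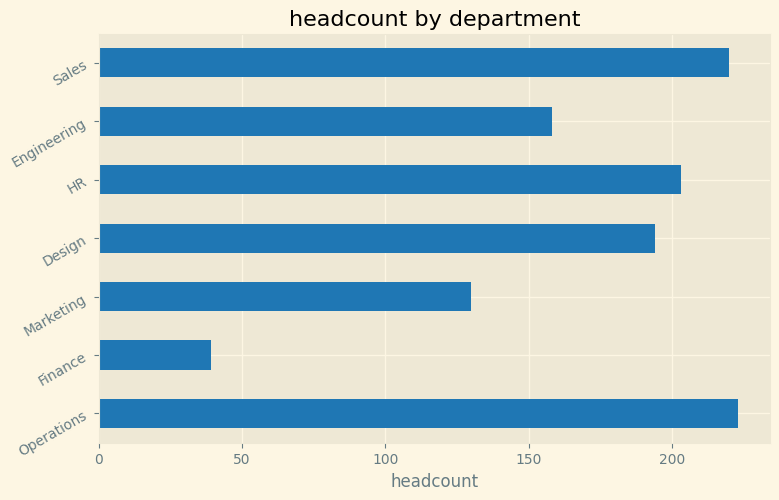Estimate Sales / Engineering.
Sales ≈ 220, Engineering ≈ 160; 220/160 ≈ 1.38.

≈ 1.38×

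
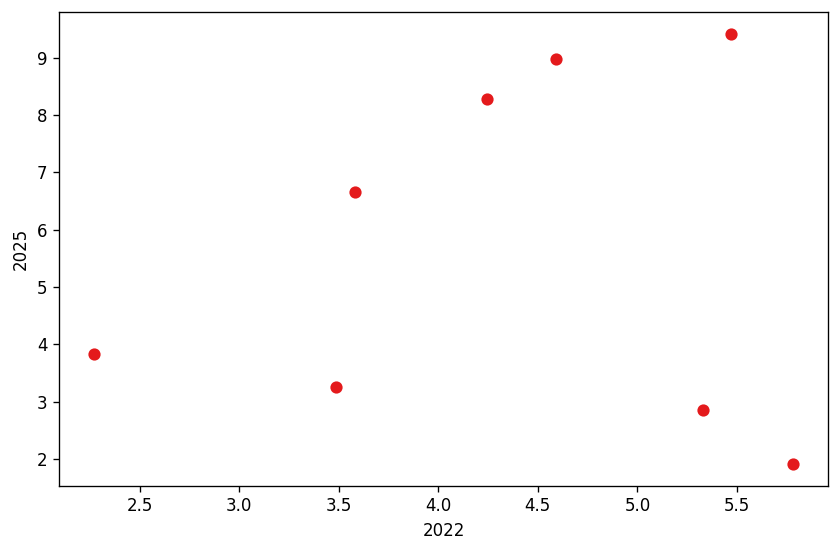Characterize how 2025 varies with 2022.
no clear correlation

Points are roughly uncorrelated; weak (|r| ≈ 0.1).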